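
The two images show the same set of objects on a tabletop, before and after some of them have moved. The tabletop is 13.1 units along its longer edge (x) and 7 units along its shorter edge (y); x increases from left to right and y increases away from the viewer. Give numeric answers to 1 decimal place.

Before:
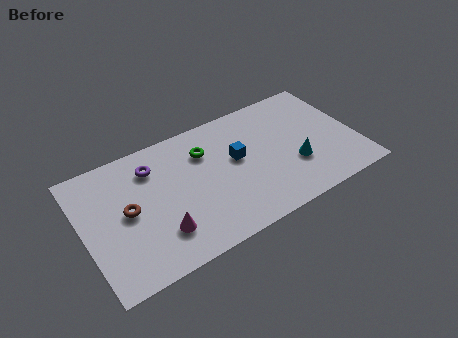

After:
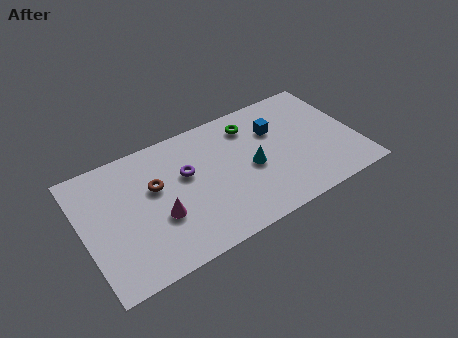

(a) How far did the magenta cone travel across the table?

0.8

From (3.4, 1.8) to (3.5, 2.6), the magenta cone covered √(0.1² + 0.8²) ≈ 0.8 units.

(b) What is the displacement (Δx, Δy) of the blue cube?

(2.0, 0.8)

From the two frames, the blue cube sits at roughly (7.4, 4.0) before and (9.4, 4.8) after.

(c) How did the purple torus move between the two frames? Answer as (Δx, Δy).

(1.5, -1.1)

The purple torus was at about (3.5, 5.4) and moved to about (5.0, 4.3).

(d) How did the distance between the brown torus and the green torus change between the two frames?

+0.8

The distance was about 4.2 in the first image and 5.0 in the second, so they moved 0.8 units further apart.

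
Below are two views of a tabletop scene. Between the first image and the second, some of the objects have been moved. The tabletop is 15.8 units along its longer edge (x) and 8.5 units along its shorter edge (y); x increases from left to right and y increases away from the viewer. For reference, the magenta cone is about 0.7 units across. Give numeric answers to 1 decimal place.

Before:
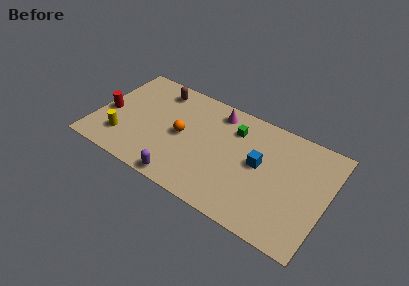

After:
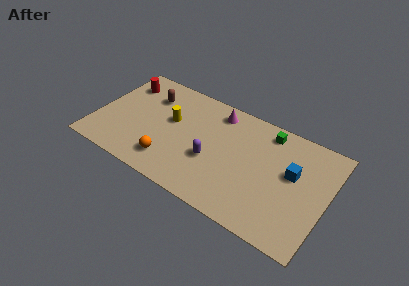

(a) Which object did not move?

the magenta cone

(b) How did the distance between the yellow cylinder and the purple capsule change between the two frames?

-1.1

They were about 4.6 units apart before and 3.5 after — 1.1 units closer together.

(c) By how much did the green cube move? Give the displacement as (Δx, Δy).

(2.2, 0.9)

The green cube was at about (9.2, 6.4) and moved to about (11.4, 7.3).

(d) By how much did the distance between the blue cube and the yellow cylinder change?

-1.0

They were about 9.4 units apart before and 8.4 after — 1.0 units closer together.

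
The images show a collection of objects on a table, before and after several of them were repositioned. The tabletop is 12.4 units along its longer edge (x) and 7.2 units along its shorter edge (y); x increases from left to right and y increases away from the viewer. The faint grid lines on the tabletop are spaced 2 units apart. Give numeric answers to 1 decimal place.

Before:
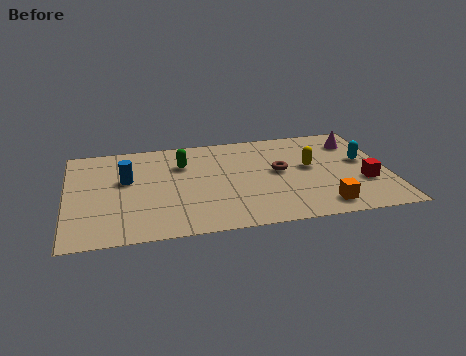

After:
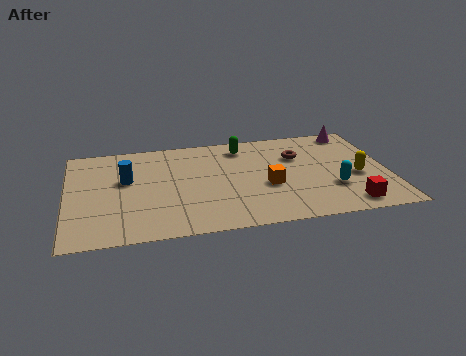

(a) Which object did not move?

the blue cylinder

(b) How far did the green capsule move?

2.6

The green capsule was near (4.5, 5.1) before and (6.9, 6.0) after, so it travelled √(2.4² + 0.9²) ≈ 2.6 units.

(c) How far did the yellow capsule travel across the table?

2.1

From (9.4, 4.0) to (11.2, 3.0), the yellow capsule covered √(1.8² + 1.0²) ≈ 2.1 units.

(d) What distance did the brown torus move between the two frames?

1.3

The brown torus was near (8.2, 3.9) before and (9.0, 4.9) after, so it travelled √(0.8² + 1.0²) ≈ 1.3 units.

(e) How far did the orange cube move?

2.7

The orange cube moved from about (9.7, 1.1) to (7.7, 2.9), a distance of √(2.0² + 1.8²) ≈ 2.7.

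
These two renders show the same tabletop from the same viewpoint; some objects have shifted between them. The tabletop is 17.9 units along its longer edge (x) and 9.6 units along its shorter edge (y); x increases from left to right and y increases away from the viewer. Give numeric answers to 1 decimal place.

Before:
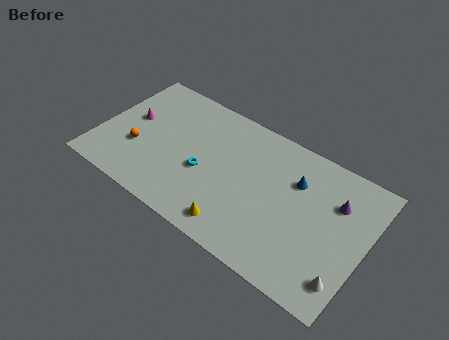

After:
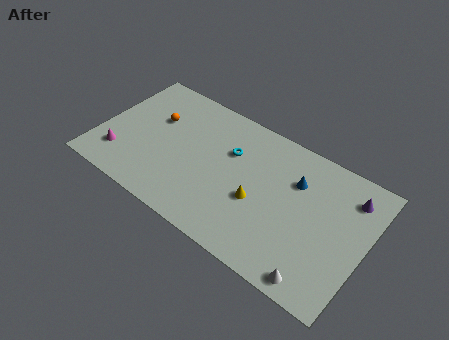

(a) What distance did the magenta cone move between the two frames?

3.1

From (1.9, 5.4) to (1.7, 2.3), the magenta cone covered √(0.2² + 3.1²) ≈ 3.1 units.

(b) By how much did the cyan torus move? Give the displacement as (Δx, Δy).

(1.4, 2.4)

The cyan torus was at about (7.2, 4.0) and moved to about (8.6, 6.4).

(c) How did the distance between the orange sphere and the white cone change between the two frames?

-1.3

They were about 14.4 units apart before and 13.1 after — 1.3 units closer together.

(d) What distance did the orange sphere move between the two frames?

2.9

The orange sphere moved from about (2.7, 3.4) to (3.4, 6.2), a distance of √(0.7² + 2.8²) ≈ 2.9.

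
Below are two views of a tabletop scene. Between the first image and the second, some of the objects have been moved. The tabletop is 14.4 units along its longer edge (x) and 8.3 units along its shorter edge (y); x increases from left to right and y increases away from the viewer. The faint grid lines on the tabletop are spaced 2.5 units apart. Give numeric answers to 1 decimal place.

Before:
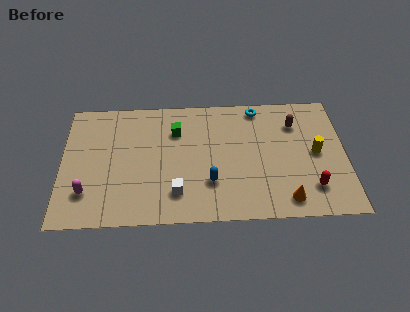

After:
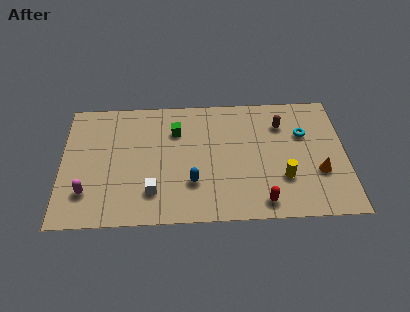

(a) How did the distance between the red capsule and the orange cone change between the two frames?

+1.9

The distance was about 1.5 in the first image and 3.4 in the second, so they moved 1.9 units further apart.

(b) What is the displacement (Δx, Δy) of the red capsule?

(-2.5, -0.8)

From the two frames, the red capsule sits at roughly (12.6, 1.9) before and (10.1, 1.1) after.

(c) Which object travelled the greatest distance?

the cyan torus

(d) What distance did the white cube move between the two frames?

1.2

From (5.8, 1.9) to (4.6, 2.0), the white cube covered √(1.2² + 0.1²) ≈ 1.2 units.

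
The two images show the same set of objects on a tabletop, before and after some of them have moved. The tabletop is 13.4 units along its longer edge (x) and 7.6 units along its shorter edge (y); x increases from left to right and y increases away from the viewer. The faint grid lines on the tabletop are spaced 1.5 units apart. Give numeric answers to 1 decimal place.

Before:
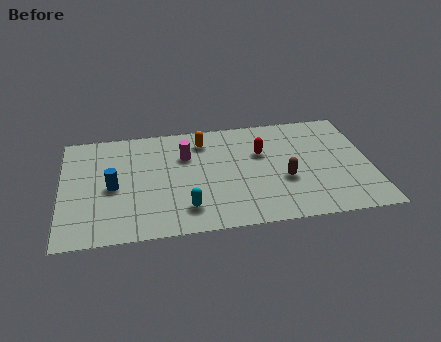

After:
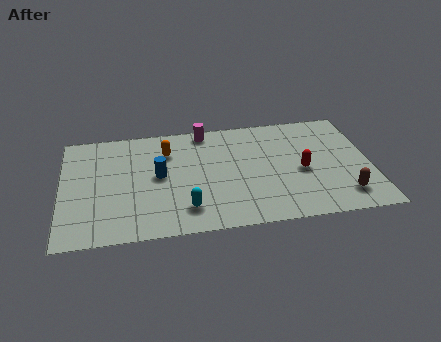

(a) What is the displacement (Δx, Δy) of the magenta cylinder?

(0.9, 1.6)

From the two frames, the magenta cylinder sits at roughly (5.4, 5.2) before and (6.3, 6.8) after.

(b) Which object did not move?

the cyan capsule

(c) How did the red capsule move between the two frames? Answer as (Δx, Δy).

(1.7, -1.5)

The red capsule was at about (8.7, 4.9) and moved to about (10.4, 3.4).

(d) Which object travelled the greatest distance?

the brown capsule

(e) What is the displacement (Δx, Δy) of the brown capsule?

(2.5, -1.4)

The brown capsule was at about (9.6, 2.9) and moved to about (12.1, 1.5).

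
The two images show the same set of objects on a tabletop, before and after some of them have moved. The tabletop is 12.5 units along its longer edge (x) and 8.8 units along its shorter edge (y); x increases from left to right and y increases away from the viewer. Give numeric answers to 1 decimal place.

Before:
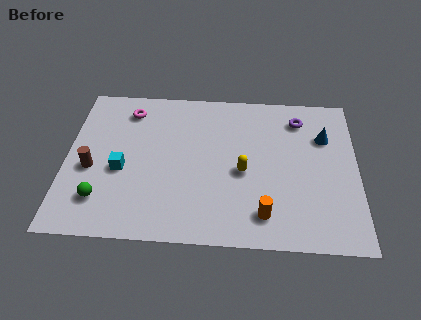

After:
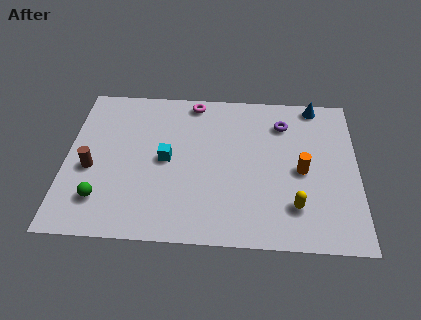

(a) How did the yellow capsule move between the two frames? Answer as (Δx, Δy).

(2.2, -1.8)

The yellow capsule started near (7.6, 3.9) and ended near (9.8, 2.1).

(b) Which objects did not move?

the brown cylinder and the green sphere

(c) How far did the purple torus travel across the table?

0.8

The purple torus moved from about (10.0, 7.1) to (9.3, 6.8), a distance of √(0.7² + 0.3²) ≈ 0.8.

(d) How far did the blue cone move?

1.9

The blue cone was near (11.1, 6.1) before and (10.7, 8.0) after, so it travelled √(0.4² + 1.9²) ≈ 1.9 units.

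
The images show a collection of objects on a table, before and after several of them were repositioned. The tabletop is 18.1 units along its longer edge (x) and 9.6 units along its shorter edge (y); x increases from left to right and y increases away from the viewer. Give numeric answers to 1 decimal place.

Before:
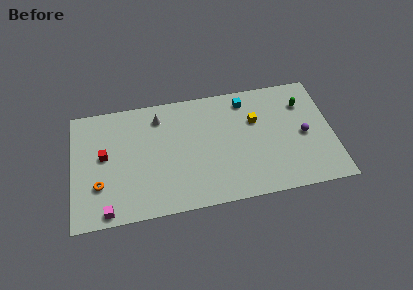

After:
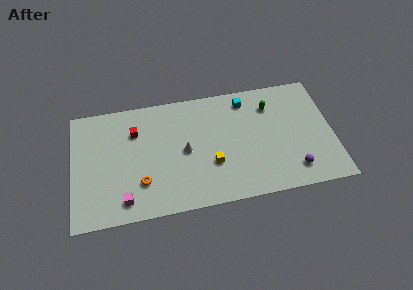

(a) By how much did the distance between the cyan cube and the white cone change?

-0.5

They were about 6.1 units apart before and 5.6 after — 0.5 units closer together.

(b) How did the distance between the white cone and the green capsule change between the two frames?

-3.5

Before: roughly 10.1 units apart; after: 6.6. That's 3.5 units closer together.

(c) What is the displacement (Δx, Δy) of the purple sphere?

(-0.9, -2.7)

From the two frames, the purple sphere sits at roughly (16.1, 4.5) before and (15.2, 1.8) after.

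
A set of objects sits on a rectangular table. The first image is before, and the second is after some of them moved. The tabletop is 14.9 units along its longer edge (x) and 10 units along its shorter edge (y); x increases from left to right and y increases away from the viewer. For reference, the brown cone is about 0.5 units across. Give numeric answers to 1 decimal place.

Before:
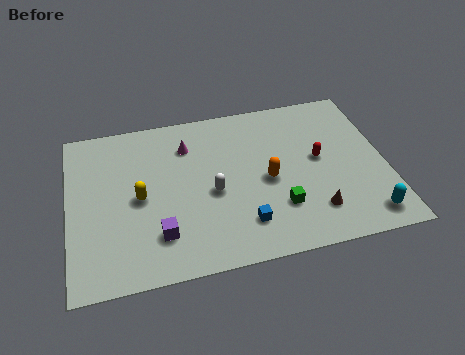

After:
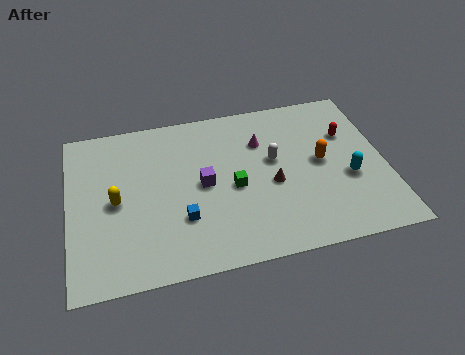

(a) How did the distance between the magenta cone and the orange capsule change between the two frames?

-1.4

They were about 4.7 units apart before and 3.3 after — 1.4 units closer together.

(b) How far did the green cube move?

2.6

The green cube moved from about (9.7, 2.8) to (7.7, 4.5), a distance of √(2.0² + 1.7²) ≈ 2.6.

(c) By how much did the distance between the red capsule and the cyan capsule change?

-1.6

Before: roughly 4.4 units apart; after: 2.8. That's 1.6 units closer together.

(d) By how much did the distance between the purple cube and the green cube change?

-4.1

Before: roughly 5.6 units apart; after: 1.5. That's 4.1 units closer together.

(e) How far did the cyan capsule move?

2.6

From (13.7, 1.4) to (13.1, 3.9), the cyan capsule covered √(0.6² + 2.5²) ≈ 2.6 units.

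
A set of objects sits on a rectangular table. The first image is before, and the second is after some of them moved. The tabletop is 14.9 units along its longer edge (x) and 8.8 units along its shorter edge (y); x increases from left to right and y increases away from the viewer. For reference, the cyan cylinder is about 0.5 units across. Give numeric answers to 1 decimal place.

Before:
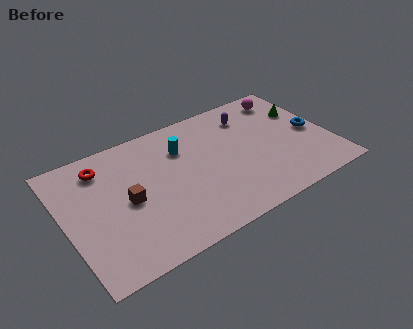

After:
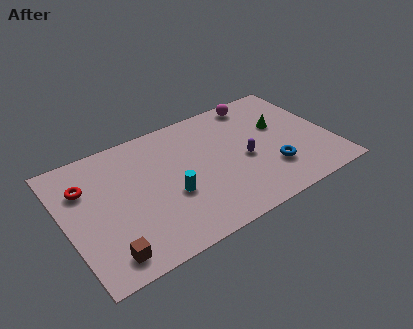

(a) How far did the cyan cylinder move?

3.1

From (6.8, 6.3) to (5.7, 3.4), the cyan cylinder covered √(1.1² + 2.9²) ≈ 3.1 units.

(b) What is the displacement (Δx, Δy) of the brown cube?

(-1.6, -2.9)

From the two frames, the brown cube sits at roughly (3.4, 4.2) before and (1.8, 1.3) after.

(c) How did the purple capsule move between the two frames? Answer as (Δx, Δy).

(-0.8, -3.0)

The purple capsule was at about (10.8, 6.9) and moved to about (10.0, 3.9).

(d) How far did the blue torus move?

3.2

From (14.0, 4.2) to (11.3, 2.5), the blue torus covered √(2.7² + 1.7²) ≈ 3.2 units.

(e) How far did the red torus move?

1.4

The red torus moved from about (2.4, 7.1) to (1.3, 6.2), a distance of √(1.1² + 0.9²) ≈ 1.4.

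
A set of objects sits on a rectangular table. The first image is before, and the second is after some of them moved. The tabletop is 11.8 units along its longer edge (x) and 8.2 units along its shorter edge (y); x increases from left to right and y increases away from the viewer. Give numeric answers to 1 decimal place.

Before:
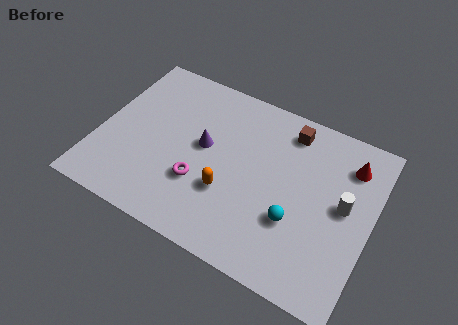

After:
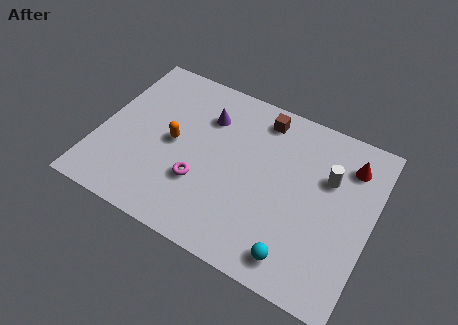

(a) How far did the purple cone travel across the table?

1.5

The purple cone was near (4.5, 4.5) before and (4.4, 6.0) after, so it travelled √(0.1² + 1.5²) ≈ 1.5 units.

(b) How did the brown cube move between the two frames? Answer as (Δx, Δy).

(-1.2, 0.1)

From the two frames, the brown cube sits at roughly (7.9, 6.9) before and (6.7, 7.0) after.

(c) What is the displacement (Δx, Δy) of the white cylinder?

(-0.8, 1.0)

From the two frames, the white cylinder sits at roughly (10.6, 4.4) before and (9.8, 5.4) after.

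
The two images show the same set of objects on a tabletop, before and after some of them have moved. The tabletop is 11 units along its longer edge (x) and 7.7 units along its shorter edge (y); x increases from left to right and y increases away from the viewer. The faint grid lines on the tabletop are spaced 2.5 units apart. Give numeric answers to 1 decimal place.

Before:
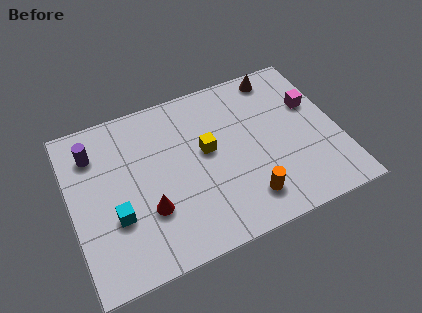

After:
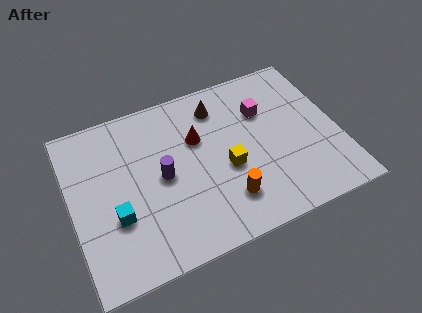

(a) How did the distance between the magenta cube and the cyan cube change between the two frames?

-1.8

The distance was about 8.7 in the first image and 6.9 in the second, so they moved 1.8 units closer together.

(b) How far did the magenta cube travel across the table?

2.0

From (10.1, 4.9) to (8.1, 5.3), the magenta cube covered √(2.0² + 0.4²) ≈ 2.0 units.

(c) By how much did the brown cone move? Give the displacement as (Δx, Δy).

(-2.6, -0.6)

The brown cone started near (8.9, 6.8) and ended near (6.3, 6.2).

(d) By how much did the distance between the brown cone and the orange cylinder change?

-1.3

Before: roughly 5.7 units apart; after: 4.4. That's 1.3 units closer together.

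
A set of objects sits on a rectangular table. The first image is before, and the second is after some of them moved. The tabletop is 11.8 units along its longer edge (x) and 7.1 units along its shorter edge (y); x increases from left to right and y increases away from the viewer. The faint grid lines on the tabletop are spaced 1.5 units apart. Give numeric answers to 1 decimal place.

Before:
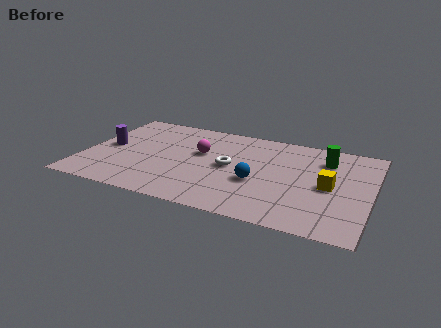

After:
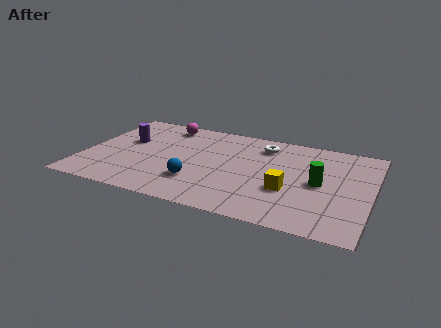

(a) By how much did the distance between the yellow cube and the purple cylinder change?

-2.1

Before: roughly 9.2 units apart; after: 7.1. That's 2.1 units closer together.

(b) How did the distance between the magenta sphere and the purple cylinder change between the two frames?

-1.6

The distance was about 3.9 in the first image and 2.3 in the second, so they moved 1.6 units closer together.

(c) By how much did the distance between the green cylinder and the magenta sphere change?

+2.0

The distance was about 5.2 in the first image and 7.2 in the second, so they moved 2.0 units further apart.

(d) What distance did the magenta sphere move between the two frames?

2.5

The magenta sphere moved from about (4.7, 4.3) to (3.0, 6.1), a distance of √(1.7² + 1.8²) ≈ 2.5.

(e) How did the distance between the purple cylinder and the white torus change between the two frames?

+0.7

Before: roughly 5.1 units apart; after: 5.8. That's 0.7 units further apart.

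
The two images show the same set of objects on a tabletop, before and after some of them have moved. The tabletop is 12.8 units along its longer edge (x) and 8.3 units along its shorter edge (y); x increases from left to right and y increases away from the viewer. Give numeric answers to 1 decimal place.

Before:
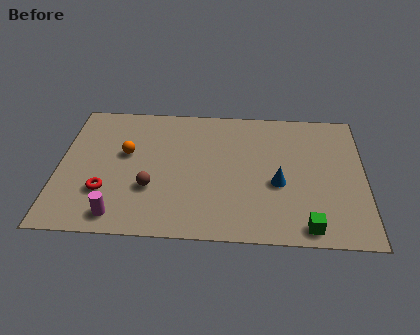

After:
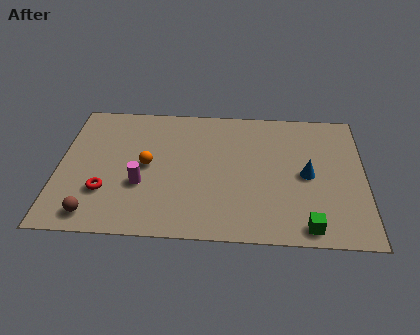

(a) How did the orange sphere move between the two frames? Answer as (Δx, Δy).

(0.9, -0.7)

The orange sphere started near (2.8, 4.9) and ended near (3.7, 4.2).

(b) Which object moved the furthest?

the brown sphere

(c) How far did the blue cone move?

1.3

The blue cone was near (9.2, 3.4) before and (10.4, 4.0) after, so it travelled √(1.2² + 0.6²) ≈ 1.3 units.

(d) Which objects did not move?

the red torus and the green cube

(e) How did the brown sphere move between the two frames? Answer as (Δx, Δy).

(-2.3, -1.7)

The brown sphere started near (3.9, 2.8) and ended near (1.6, 1.1).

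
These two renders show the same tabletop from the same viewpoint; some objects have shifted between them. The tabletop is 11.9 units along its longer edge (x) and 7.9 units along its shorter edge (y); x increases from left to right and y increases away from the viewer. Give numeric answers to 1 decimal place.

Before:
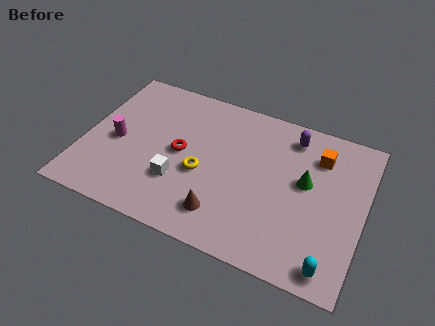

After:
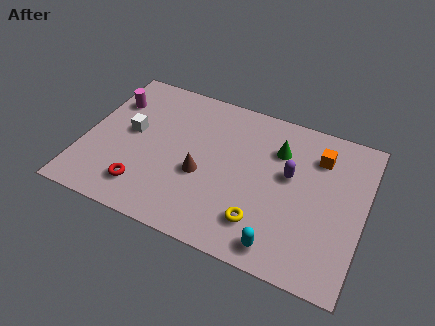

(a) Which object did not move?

the orange cube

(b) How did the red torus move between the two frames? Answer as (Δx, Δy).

(-1.3, -2.4)

The red torus was at about (4.1, 4.0) and moved to about (2.8, 1.6).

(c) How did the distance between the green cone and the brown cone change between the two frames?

-0.4

They were about 4.3 units apart before and 3.9 after — 0.4 units closer together.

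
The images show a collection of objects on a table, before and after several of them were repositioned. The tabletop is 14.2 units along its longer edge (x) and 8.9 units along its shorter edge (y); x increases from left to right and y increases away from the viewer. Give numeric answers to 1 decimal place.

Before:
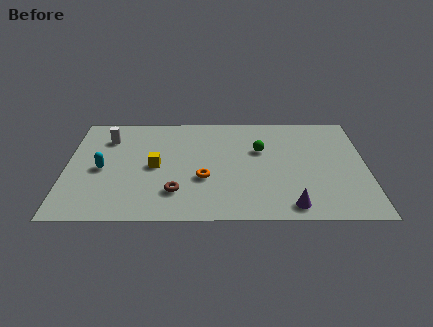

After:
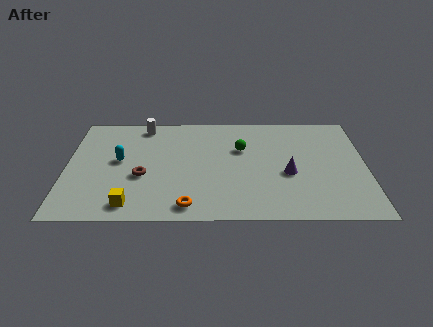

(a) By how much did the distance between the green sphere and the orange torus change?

+1.7

Before: roughly 3.6 units apart; after: 5.3. That's 1.7 units further apart.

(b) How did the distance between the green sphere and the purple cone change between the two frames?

-1.8

Before: roughly 4.8 units apart; after: 3.0. That's 1.8 units closer together.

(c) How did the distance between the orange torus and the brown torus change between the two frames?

+1.6

The distance was about 1.7 in the first image and 3.3 in the second, so they moved 1.6 units further apart.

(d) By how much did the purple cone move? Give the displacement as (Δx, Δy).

(-0.1, 2.6)

From the two frames, the purple cone sits at roughly (10.6, 1.1) before and (10.5, 3.7) after.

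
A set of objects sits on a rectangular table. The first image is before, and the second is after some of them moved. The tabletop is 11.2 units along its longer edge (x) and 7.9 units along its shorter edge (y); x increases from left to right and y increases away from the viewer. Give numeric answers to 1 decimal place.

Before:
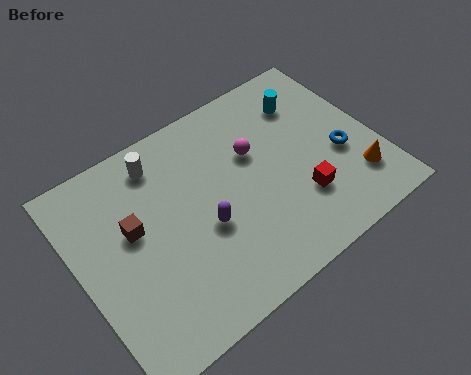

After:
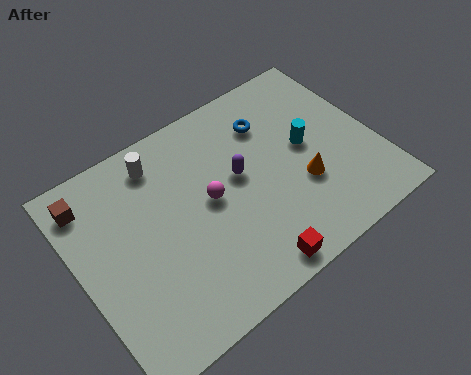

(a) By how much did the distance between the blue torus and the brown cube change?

-1.0

Before: roughly 7.8 units apart; after: 6.8. That's 1.0 units closer together.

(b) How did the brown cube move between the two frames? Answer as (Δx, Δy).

(-1.3, 1.9)

From the two frames, the brown cube sits at roughly (2.1, 4.6) before and (0.8, 6.5) after.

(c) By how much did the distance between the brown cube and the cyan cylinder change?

+1.1

Before: roughly 7.1 units apart; after: 8.2. That's 1.1 units further apart.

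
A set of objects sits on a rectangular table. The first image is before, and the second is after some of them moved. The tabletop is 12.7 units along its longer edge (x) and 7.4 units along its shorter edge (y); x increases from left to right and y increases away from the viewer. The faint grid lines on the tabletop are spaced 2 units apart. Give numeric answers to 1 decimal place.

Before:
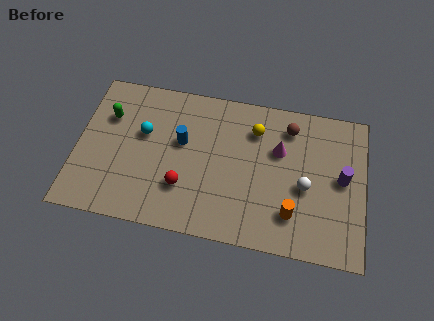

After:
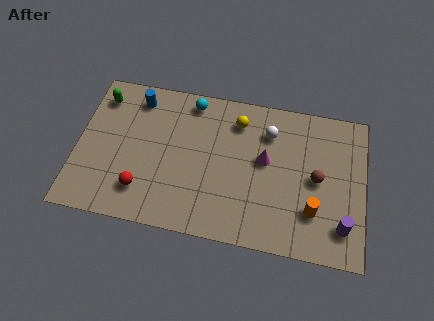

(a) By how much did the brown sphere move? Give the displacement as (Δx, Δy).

(1.3, -2.3)

The brown sphere started near (9.3, 6.0) and ended near (10.6, 3.7).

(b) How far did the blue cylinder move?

2.8

From (4.6, 4.4) to (2.5, 6.2), the blue cylinder covered √(2.1² + 1.8²) ≈ 2.8 units.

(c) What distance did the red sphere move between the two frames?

1.9

The red sphere was near (4.8, 2.2) before and (3.0, 1.7) after, so it travelled √(1.8² + 0.5²) ≈ 1.9 units.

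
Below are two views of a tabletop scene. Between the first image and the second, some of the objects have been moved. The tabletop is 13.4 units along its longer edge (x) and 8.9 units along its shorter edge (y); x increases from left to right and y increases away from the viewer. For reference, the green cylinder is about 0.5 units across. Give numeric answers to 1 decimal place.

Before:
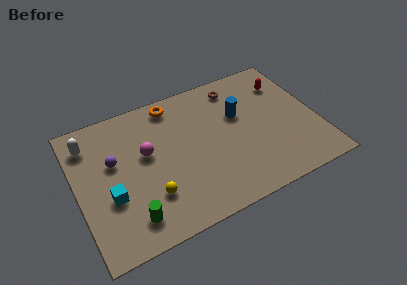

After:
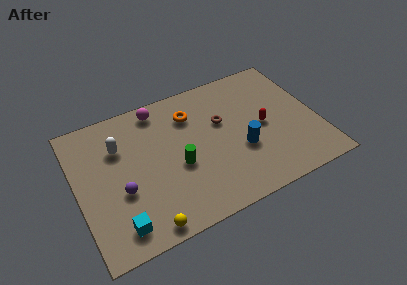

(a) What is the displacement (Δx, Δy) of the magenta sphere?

(1.0, 2.6)

The magenta sphere was at about (3.9, 5.2) and moved to about (4.9, 7.8).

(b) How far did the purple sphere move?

2.0

The purple sphere moved from about (2.1, 5.4) to (2.3, 3.4), a distance of √(0.2² + 2.0²) ≈ 2.0.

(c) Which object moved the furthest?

the green cylinder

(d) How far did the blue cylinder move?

2.3

From (9.2, 5.6) to (9.0, 3.3), the blue cylinder covered √(0.2² + 2.3²) ≈ 2.3 units.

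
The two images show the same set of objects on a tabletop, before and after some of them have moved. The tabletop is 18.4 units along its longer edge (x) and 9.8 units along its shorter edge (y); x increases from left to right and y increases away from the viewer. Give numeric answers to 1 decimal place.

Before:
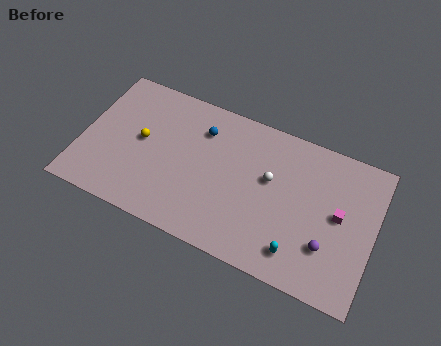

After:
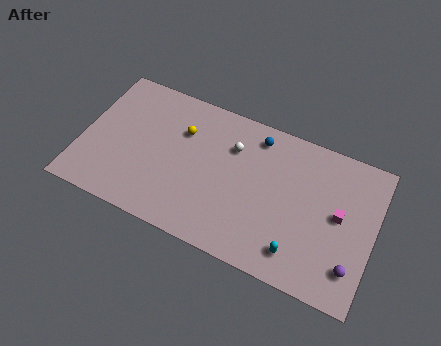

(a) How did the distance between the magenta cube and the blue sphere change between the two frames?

-2.9

They were about 9.2 units apart before and 6.3 after — 2.9 units closer together.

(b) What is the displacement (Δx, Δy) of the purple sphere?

(1.6, -0.7)

The purple sphere started near (15.7, 2.9) and ended near (17.3, 2.2).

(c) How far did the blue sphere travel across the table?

3.5

From (7.3, 7.4) to (10.7, 8.3), the blue sphere covered √(3.4² + 0.9²) ≈ 3.5 units.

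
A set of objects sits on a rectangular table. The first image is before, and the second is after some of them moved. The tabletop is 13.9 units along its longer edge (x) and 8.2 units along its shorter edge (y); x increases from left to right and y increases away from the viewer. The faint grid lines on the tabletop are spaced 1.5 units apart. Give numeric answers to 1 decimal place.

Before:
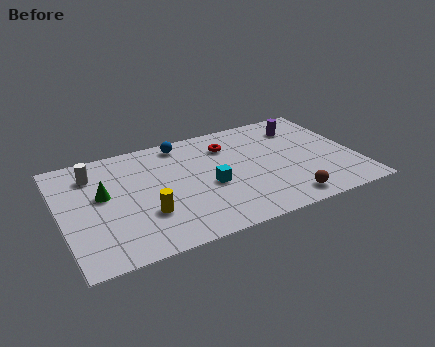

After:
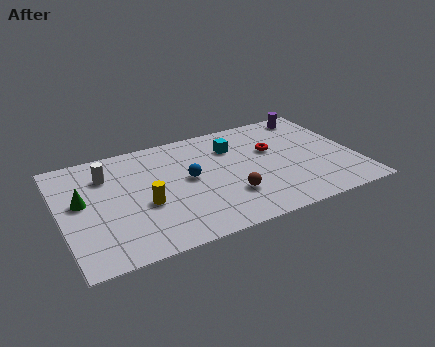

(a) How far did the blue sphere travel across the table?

2.8

The blue sphere moved from about (6.0, 7.2) to (6.0, 4.4), a distance of √(0.0² + 2.8²) ≈ 2.8.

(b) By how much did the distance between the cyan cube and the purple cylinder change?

-1.3

Before: roughly 5.6 units apart; after: 4.3. That's 1.3 units closer together.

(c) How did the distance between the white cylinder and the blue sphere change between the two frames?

-0.3

They were about 4.4 units apart before and 4.1 after — 0.3 units closer together.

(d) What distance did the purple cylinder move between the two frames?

1.1

From (11.7, 6.4) to (12.4, 7.2), the purple cylinder covered √(0.7² + 0.8²) ≈ 1.1 units.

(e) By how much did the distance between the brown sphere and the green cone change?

-1.9

The distance was about 9.0 in the first image and 7.1 in the second, so they moved 1.9 units closer together.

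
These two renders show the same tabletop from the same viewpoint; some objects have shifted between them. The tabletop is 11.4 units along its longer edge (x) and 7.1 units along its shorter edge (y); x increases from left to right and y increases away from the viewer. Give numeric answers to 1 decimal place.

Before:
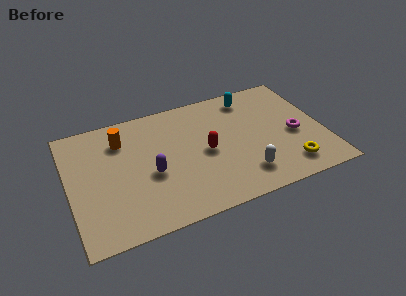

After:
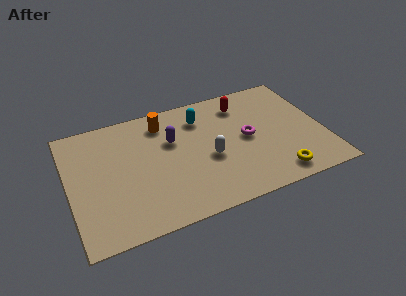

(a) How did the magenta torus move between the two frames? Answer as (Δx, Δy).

(-2.1, 0.5)

From the two frames, the magenta torus sits at roughly (10.1, 3.1) before and (8.0, 3.6) after.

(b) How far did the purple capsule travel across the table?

1.9

The purple capsule was near (3.6, 3.0) before and (4.7, 4.6) after, so it travelled √(1.1² + 1.6²) ≈ 1.9 units.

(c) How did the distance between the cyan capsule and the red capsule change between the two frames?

-1.6

The distance was about 3.5 in the first image and 1.9 in the second, so they moved 1.6 units closer together.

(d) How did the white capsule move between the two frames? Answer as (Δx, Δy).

(-1.4, 1.5)

The white capsule was at about (7.6, 1.5) and moved to about (6.2, 3.0).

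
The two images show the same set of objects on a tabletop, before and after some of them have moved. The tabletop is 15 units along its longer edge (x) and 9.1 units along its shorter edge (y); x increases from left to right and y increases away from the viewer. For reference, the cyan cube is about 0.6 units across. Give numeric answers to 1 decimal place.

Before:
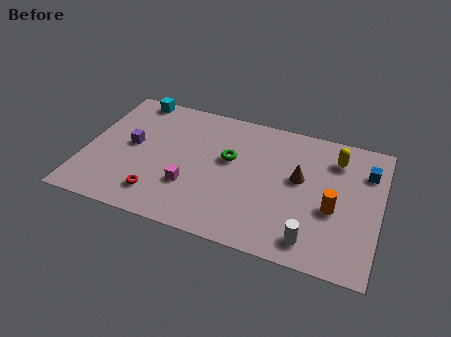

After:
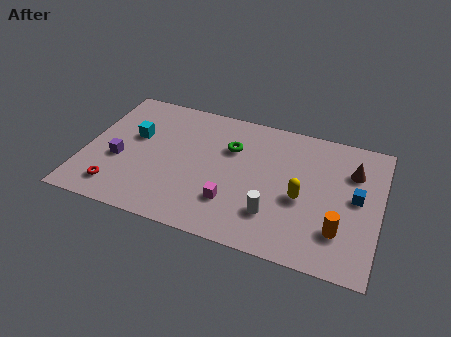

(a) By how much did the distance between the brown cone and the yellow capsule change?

+1.0

They were about 2.5 units apart before and 3.5 after — 1.0 units further apart.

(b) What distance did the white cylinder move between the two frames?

2.2

From (11.8, 1.4) to (9.8, 2.4), the white cylinder covered √(2.0² + 1.0²) ≈ 2.2 units.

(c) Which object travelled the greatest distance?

the yellow capsule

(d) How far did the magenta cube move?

2.2

The magenta cube moved from about (5.5, 2.9) to (7.7, 2.5), a distance of √(2.2² + 0.4²) ≈ 2.2.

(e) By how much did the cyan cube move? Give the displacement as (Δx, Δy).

(0.4, -2.8)

The cyan cube was at about (2.0, 8.3) and moved to about (2.4, 5.5).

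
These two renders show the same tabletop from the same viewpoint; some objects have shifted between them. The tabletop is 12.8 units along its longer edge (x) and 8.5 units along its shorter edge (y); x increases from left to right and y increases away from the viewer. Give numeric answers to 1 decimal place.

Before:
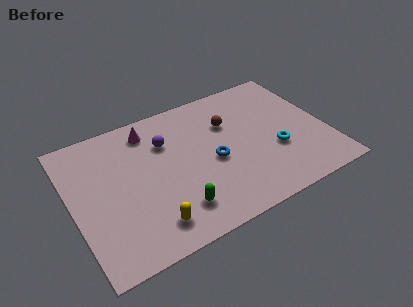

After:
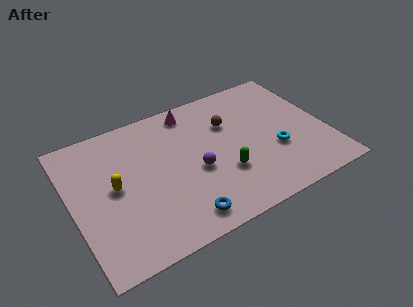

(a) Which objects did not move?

the cyan torus and the brown sphere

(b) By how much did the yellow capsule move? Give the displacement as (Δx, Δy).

(-1.4, 2.9)

The yellow capsule started near (3.5, 1.5) and ended near (2.1, 4.4).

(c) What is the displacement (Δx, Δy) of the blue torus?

(-2.0, -2.6)

From the two frames, the blue torus sits at roughly (7.0, 3.8) before and (5.0, 1.2) after.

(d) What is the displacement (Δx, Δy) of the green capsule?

(2.6, 1.0)

The green capsule was at about (4.8, 1.8) and moved to about (7.4, 2.8).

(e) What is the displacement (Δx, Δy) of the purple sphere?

(1.2, -2.4)

The purple sphere was at about (4.9, 6.0) and moved to about (6.1, 3.6).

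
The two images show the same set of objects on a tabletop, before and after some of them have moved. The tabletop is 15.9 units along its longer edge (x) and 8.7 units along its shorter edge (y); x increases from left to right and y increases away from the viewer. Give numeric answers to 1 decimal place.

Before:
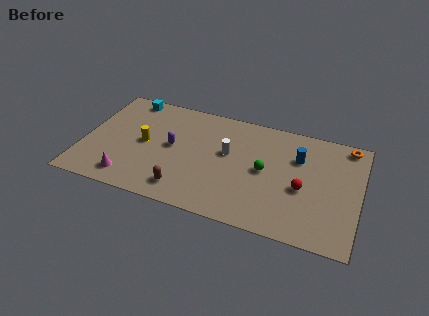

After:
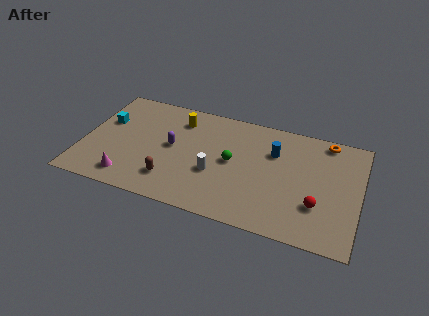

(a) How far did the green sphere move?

1.9

From (10.5, 4.4) to (8.6, 4.5), the green sphere covered √(1.9² + 0.1²) ≈ 1.9 units.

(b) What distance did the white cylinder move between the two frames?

1.9

From (8.3, 5.1) to (7.7, 3.3), the white cylinder covered √(0.6² + 1.8²) ≈ 1.9 units.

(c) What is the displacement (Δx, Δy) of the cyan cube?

(-1.1, -2.3)

From the two frames, the cyan cube sits at roughly (2.2, 7.8) before and (1.1, 5.5) after.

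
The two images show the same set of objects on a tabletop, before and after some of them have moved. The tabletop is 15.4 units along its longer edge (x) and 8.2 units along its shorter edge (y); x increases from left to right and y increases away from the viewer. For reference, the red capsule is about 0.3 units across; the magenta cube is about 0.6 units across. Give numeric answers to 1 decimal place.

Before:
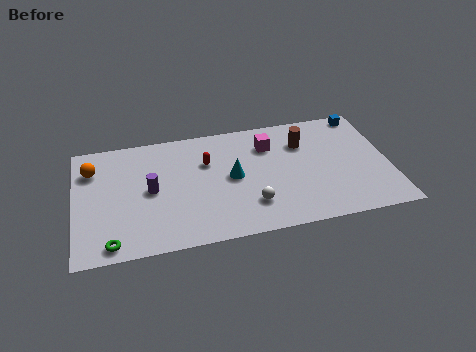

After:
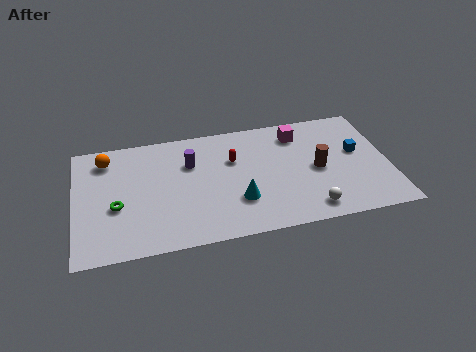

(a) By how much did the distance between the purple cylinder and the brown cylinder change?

-1.4

Before: roughly 7.8 units apart; after: 6.4. That's 1.4 units closer together.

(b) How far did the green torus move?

2.4

From (1.7, 0.9) to (2.0, 3.3), the green torus covered √(0.3² + 2.4²) ≈ 2.4 units.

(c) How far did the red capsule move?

1.3

From (6.5, 5.5) to (7.8, 5.4), the red capsule covered √(1.3² + 0.1²) ≈ 1.3 units.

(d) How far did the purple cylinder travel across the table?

2.5

The purple cylinder was near (3.7, 4.1) before and (5.7, 5.6) after, so it travelled √(2.0² + 1.5²) ≈ 2.5 units.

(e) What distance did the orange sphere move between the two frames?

0.9

The orange sphere moved from about (0.9, 6.1) to (1.6, 6.7), a distance of √(0.7² + 0.6²) ≈ 0.9.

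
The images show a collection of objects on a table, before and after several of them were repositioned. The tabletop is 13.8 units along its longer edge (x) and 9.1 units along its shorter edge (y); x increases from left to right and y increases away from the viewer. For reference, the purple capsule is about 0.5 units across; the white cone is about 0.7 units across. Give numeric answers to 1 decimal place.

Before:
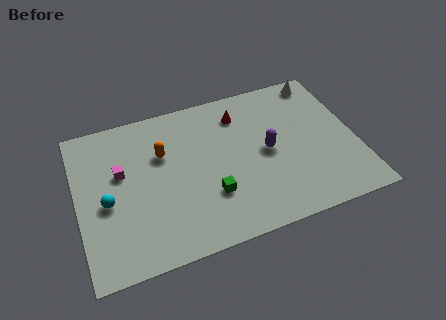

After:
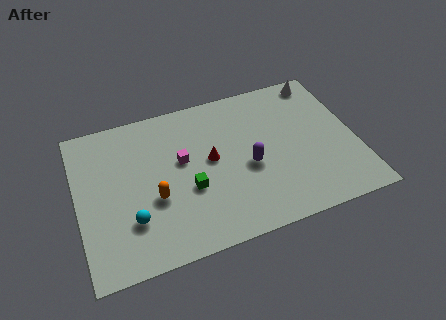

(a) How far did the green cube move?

1.2

The green cube was near (6.4, 2.8) before and (5.4, 3.5) after, so it travelled √(1.0² + 0.7²) ≈ 1.2 units.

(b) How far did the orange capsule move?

2.6

The orange capsule was near (4.3, 6.0) before and (3.7, 3.5) after, so it travelled √(0.6² + 2.5²) ≈ 2.6 units.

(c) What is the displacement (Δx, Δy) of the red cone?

(-1.7, -2.3)

From the two frames, the red cone sits at roughly (8.3, 7.2) before and (6.6, 4.9) after.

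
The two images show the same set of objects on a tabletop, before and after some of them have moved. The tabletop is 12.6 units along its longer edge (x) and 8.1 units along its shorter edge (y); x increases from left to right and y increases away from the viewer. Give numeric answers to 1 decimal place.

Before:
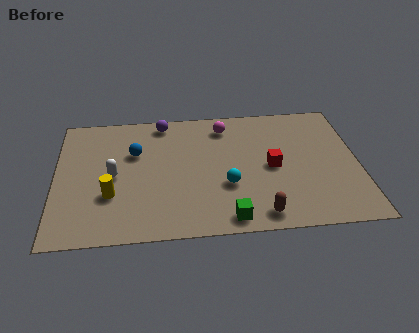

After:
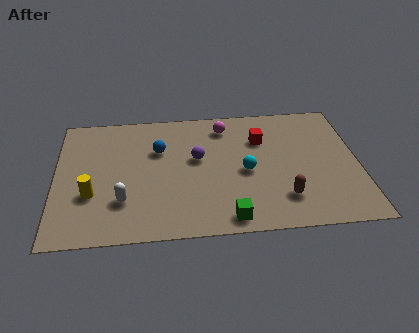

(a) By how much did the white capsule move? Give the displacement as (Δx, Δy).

(0.4, -1.6)

The white capsule was at about (2.4, 3.9) and moved to about (2.8, 2.3).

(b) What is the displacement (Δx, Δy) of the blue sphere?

(1.0, 0.1)

From the two frames, the blue sphere sits at roughly (3.3, 5.3) before and (4.3, 5.4) after.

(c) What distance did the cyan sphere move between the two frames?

1.1

The cyan sphere was near (7.1, 2.9) before and (7.9, 3.7) after, so it travelled √(0.8² + 0.8²) ≈ 1.1 units.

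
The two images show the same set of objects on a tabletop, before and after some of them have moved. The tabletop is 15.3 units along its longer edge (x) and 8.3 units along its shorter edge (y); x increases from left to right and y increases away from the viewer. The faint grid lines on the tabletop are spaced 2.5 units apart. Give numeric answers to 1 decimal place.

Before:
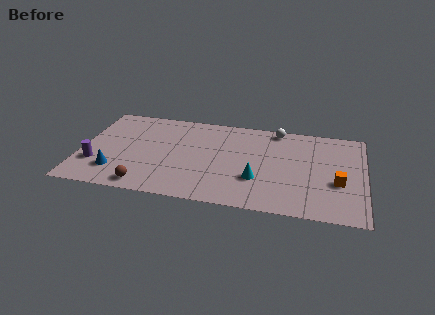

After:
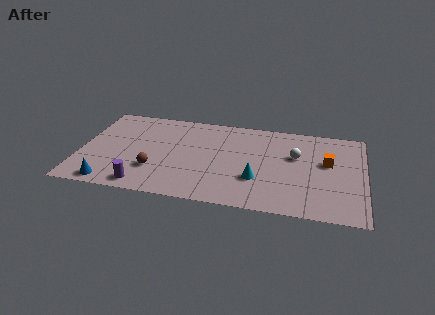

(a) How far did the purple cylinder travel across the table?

3.1

The purple cylinder was near (0.9, 2.5) before and (3.6, 1.0) after, so it travelled √(2.7² + 1.5²) ≈ 3.1 units.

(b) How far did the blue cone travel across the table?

1.1

The blue cone was near (2.0, 2.0) before and (1.8, 0.9) after, so it travelled √(0.2² + 1.1²) ≈ 1.1 units.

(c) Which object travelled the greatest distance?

the purple cylinder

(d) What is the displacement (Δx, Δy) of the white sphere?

(1.1, -2.3)

From the two frames, the white sphere sits at roughly (10.5, 7.5) before and (11.6, 5.2) after.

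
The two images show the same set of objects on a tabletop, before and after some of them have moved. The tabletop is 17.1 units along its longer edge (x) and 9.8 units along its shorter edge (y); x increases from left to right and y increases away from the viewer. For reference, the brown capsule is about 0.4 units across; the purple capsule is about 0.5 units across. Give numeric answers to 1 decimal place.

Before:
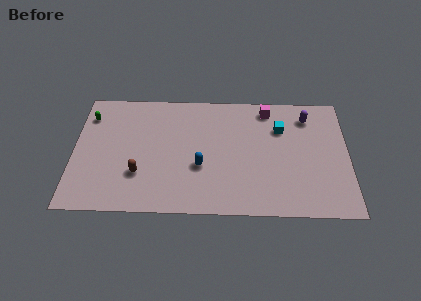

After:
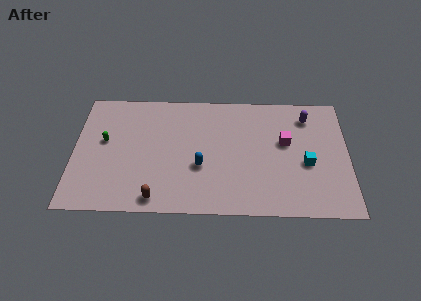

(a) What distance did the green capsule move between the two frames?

2.2

The green capsule moved from about (0.9, 7.6) to (1.9, 5.6), a distance of √(1.0² + 2.0²) ≈ 2.2.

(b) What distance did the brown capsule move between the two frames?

2.2

The brown capsule was near (4.1, 3.0) before and (5.2, 1.1) after, so it travelled √(1.1² + 1.9²) ≈ 2.2 units.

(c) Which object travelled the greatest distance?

the cyan cube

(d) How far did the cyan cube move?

3.2

From (12.9, 6.9) to (14.5, 4.1), the cyan cube covered √(1.6² + 2.8²) ≈ 3.2 units.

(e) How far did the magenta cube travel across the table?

2.9

The magenta cube was near (12.1, 8.5) before and (13.2, 5.8) after, so it travelled √(1.1² + 2.7²) ≈ 2.9 units.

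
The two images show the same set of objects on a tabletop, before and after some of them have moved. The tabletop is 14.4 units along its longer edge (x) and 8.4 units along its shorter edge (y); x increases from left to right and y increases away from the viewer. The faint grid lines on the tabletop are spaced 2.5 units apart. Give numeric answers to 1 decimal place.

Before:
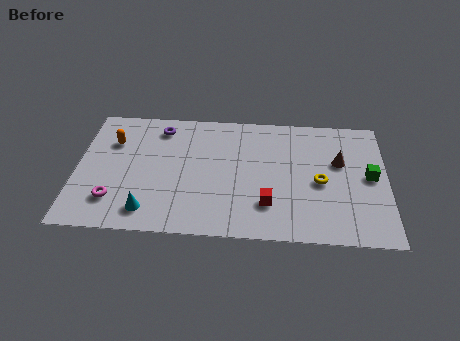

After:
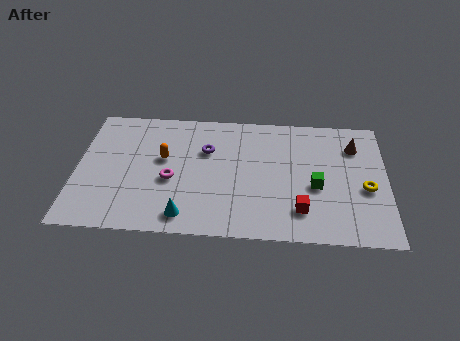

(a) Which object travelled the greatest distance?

the magenta torus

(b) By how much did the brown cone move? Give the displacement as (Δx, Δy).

(0.7, 1.1)

From the two frames, the brown cone sits at roughly (12.2, 5.2) before and (12.9, 6.3) after.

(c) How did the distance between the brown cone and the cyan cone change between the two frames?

-0.3

The distance was about 9.6 in the first image and 9.3 in the second, so they moved 0.3 units closer together.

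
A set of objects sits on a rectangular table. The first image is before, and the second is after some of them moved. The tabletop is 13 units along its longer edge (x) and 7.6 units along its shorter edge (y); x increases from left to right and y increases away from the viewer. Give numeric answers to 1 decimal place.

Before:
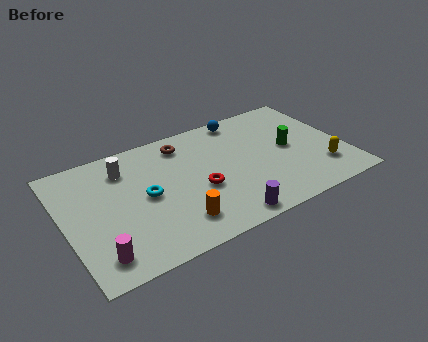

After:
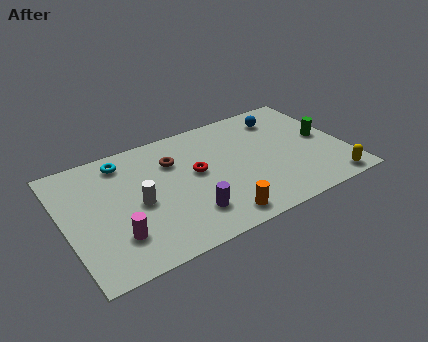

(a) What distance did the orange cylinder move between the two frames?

1.9

The orange cylinder was near (4.8, 1.6) before and (6.6, 1.0) after, so it travelled √(1.8² + 0.6²) ≈ 1.9 units.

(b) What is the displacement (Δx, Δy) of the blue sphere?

(1.8, -0.7)

From the two frames, the blue sphere sits at roughly (8.7, 6.8) before and (10.5, 6.1) after.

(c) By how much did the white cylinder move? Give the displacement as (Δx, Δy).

(0.3, -2.4)

The white cylinder was at about (3.0, 5.9) and moved to about (3.3, 3.5).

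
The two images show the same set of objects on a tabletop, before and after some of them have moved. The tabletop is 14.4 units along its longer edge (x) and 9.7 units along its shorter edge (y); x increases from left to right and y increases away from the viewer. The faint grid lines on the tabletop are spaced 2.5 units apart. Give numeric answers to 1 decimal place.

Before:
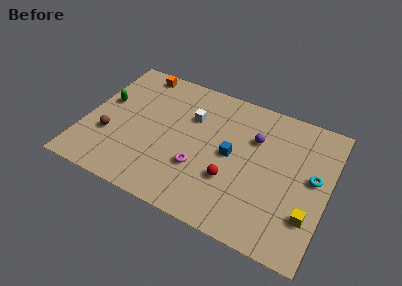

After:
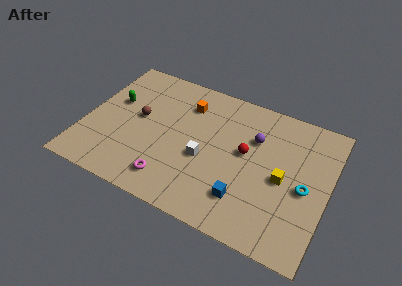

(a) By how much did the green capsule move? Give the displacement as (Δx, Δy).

(0.5, 0.2)

The green capsule was at about (1.0, 5.7) and moved to about (1.5, 5.9).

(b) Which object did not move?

the purple sphere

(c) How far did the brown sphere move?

2.5

From (1.6, 3.3) to (3.1, 5.3), the brown sphere covered √(1.5² + 2.0²) ≈ 2.5 units.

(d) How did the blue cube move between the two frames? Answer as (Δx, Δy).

(1.1, -2.6)

The blue cube was at about (8.7, 4.9) and moved to about (9.8, 2.3).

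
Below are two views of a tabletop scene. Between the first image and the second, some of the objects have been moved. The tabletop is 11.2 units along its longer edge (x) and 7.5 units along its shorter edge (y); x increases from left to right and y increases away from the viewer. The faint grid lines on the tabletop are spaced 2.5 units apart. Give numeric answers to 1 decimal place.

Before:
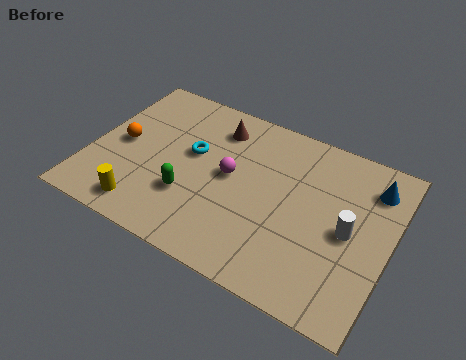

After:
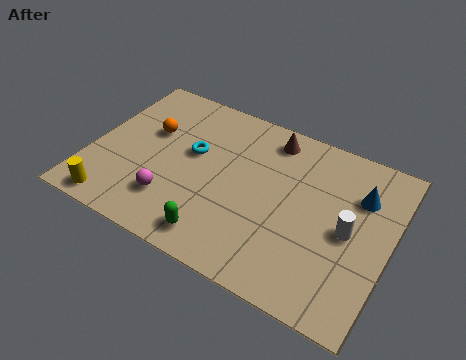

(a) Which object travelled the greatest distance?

the magenta sphere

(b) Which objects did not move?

the cyan torus and the white cylinder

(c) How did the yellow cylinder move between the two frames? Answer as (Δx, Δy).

(-1.1, -0.3)

From the two frames, the yellow cylinder sits at roughly (2.4, 1.1) before and (1.3, 0.8) after.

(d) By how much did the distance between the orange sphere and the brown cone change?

+0.7

Before: roughly 4.0 units apart; after: 4.7. That's 0.7 units further apart.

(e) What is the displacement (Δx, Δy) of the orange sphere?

(0.9, 1.0)

The orange sphere started near (1.1, 3.7) and ended near (2.0, 4.7).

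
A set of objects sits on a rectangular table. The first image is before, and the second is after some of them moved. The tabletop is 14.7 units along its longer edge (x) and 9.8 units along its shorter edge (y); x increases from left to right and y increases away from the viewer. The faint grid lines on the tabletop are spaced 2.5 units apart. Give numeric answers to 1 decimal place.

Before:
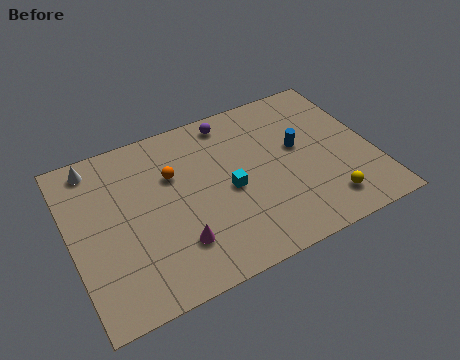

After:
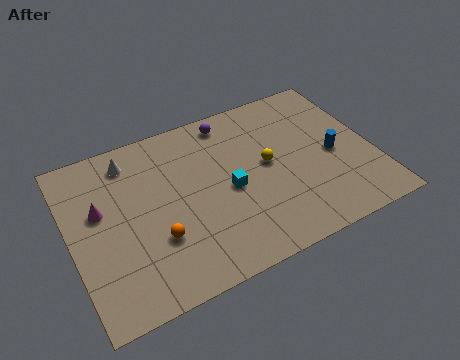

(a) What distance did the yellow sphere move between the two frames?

4.2

The yellow sphere moved from about (12.0, 1.8) to (9.6, 5.2), a distance of √(2.4² + 3.4²) ≈ 4.2.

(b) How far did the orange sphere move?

3.5

The orange sphere was near (5.1, 6.5) before and (3.9, 3.2) after, so it travelled √(1.2² + 3.3²) ≈ 3.5 units.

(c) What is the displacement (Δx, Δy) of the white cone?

(1.7, -0.4)

The white cone started near (1.5, 8.6) and ended near (3.2, 8.2).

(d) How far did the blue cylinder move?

1.9

The blue cylinder was near (11.2, 5.6) before and (12.8, 4.5) after, so it travelled √(1.6² + 1.1²) ≈ 1.9 units.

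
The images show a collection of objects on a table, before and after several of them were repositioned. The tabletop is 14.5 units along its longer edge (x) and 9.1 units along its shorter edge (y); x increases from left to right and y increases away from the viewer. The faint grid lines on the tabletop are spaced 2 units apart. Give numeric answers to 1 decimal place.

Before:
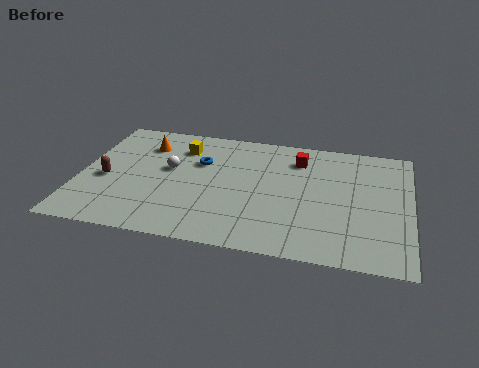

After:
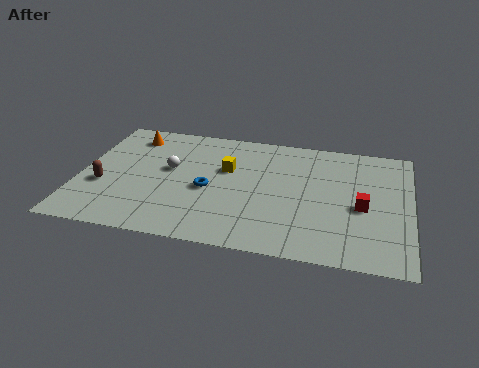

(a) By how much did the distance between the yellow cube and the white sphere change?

+0.7

The distance was about 1.8 in the first image and 2.5 in the second, so they moved 0.7 units further apart.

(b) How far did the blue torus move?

2.1

From (5.2, 6.0) to (5.7, 4.0), the blue torus covered √(0.5² + 2.0²) ≈ 2.1 units.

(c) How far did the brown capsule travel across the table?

0.5

The brown capsule moved from about (1.2, 3.9) to (1.1, 3.4), a distance of √(0.1² + 0.5²) ≈ 0.5.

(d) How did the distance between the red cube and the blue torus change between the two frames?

+2.3

The distance was about 4.4 in the first image and 6.7 in the second, so they moved 2.3 units further apart.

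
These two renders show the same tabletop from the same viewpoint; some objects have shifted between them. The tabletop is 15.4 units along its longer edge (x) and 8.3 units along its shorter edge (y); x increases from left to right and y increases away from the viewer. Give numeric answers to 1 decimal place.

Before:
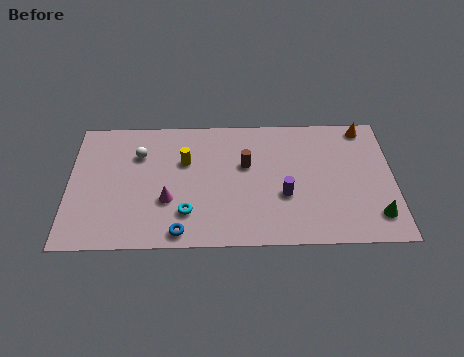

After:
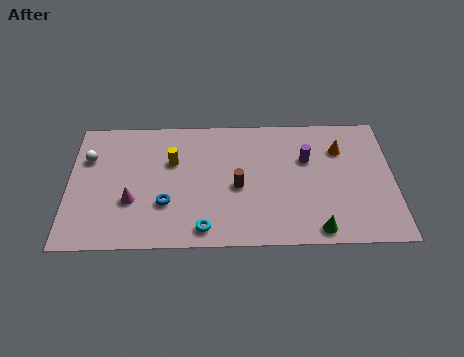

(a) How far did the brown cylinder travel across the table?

1.5

From (8.4, 5.1) to (8.0, 3.7), the brown cylinder covered √(0.4² + 1.4²) ≈ 1.5 units.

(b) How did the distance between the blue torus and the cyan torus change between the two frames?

+1.2

They were about 1.2 units apart before and 2.4 after — 1.2 units further apart.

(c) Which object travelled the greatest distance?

the green cone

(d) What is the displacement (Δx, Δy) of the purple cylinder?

(1.1, 2.3)

The purple cylinder was at about (10.2, 3.1) and moved to about (11.3, 5.4).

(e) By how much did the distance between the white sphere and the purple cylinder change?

+3.0

Before: roughly 7.4 units apart; after: 10.4. That's 3.0 units further apart.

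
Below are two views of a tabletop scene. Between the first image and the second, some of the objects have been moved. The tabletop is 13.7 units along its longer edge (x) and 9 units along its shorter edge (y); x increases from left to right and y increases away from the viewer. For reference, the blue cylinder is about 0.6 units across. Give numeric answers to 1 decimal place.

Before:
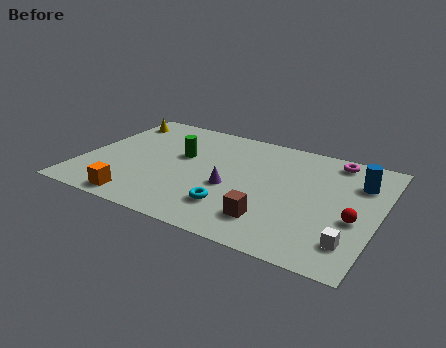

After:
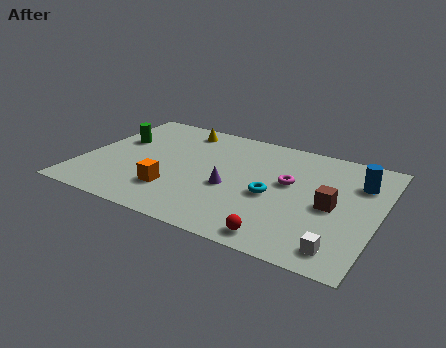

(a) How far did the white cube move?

0.7

From (12.7, 1.9) to (12.3, 1.3), the white cube covered √(0.4² + 0.6²) ≈ 0.7 units.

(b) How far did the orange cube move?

2.0

From (3.1, 1.0) to (4.5, 2.4), the orange cube covered √(1.4² + 1.4²) ≈ 2.0 units.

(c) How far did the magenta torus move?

3.2

From (11.3, 7.9) to (9.5, 5.2), the magenta torus covered √(1.8² + 2.7²) ≈ 3.2 units.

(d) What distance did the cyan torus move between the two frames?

2.3

The cyan torus was near (7.3, 2.2) before and (8.9, 3.9) after, so it travelled √(1.6² + 1.7²) ≈ 2.3 units.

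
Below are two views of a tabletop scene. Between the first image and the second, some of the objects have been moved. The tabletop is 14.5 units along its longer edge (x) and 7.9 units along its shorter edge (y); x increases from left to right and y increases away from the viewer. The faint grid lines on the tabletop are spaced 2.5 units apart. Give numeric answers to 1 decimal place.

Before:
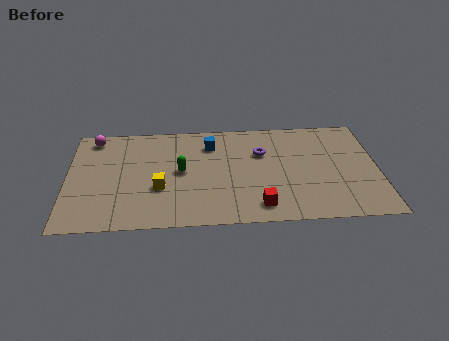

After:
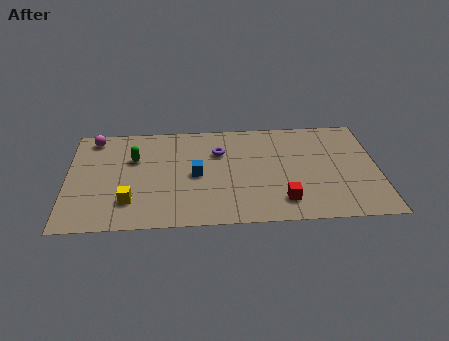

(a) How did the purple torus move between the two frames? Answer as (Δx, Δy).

(-2.0, 0.2)

The purple torus was at about (9.1, 5.3) and moved to about (7.1, 5.5).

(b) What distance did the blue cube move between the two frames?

2.4

The blue cube was near (6.7, 6.1) before and (6.0, 3.8) after, so it travelled √(0.7² + 2.3²) ≈ 2.4 units.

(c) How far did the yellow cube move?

1.7

The yellow cube was near (4.3, 2.9) before and (2.9, 2.0) after, so it travelled √(1.4² + 0.9²) ≈ 1.7 units.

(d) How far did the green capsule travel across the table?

2.5

The green capsule moved from about (5.3, 4.1) to (3.1, 5.2), a distance of √(2.2² + 1.1²) ≈ 2.5.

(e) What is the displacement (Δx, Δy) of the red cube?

(1.1, 0.3)

From the two frames, the red cube sits at roughly (8.9, 1.3) before and (10.0, 1.6) after.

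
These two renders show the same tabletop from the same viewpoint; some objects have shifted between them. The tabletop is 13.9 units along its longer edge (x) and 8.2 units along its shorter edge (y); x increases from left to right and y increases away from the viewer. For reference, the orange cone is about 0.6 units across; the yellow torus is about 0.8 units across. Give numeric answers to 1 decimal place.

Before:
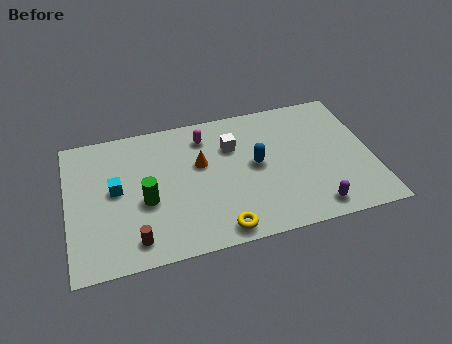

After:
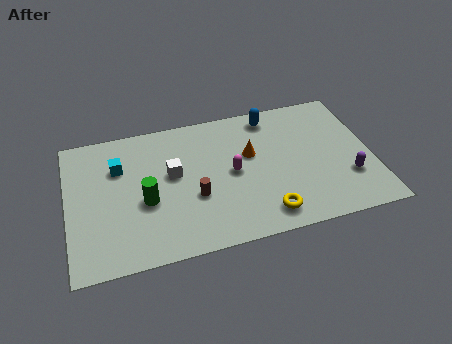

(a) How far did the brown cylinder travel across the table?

3.3

The brown cylinder moved from about (2.9, 1.3) to (5.7, 3.1), a distance of √(2.8² + 1.8²) ≈ 3.3.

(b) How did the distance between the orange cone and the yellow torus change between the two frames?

-0.4

They were about 4.1 units apart before and 3.7 after — 0.4 units closer together.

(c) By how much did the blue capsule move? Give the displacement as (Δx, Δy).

(0.9, 2.8)

The blue capsule started near (8.6, 4.3) and ended near (9.5, 7.1).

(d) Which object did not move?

the green cylinder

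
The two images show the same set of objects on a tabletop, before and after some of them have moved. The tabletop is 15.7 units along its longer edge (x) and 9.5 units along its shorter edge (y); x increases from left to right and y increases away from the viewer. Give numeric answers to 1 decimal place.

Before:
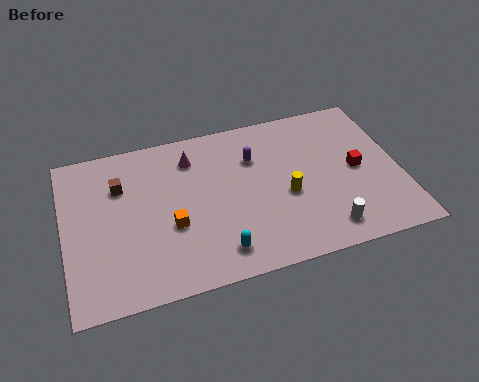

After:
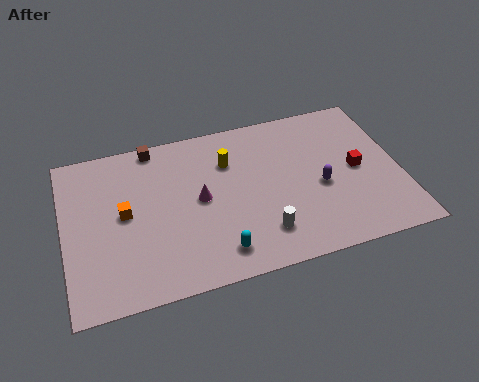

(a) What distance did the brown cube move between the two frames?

2.6

The brown cube was near (2.7, 6.7) before and (4.4, 8.7) after, so it travelled √(1.7² + 2.0²) ≈ 2.6 units.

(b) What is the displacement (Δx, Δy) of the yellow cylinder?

(-2.5, 2.8)

From the two frames, the yellow cylinder sits at roughly (10.3, 4.0) before and (7.8, 6.8) after.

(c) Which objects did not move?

the cyan capsule and the red cube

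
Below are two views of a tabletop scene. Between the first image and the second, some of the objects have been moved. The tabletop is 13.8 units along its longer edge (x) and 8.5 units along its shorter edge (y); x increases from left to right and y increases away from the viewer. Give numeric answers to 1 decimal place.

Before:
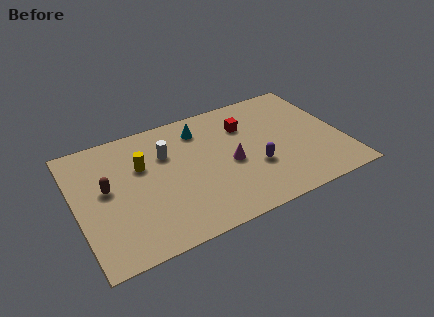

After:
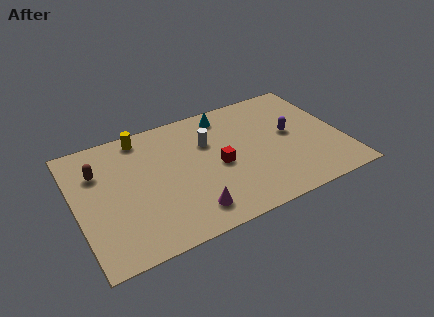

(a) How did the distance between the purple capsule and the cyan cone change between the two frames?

-0.4

They were about 4.5 units apart before and 4.1 after — 0.4 units closer together.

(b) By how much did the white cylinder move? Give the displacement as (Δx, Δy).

(2.2, -0.1)

The white cylinder was at about (4.8, 5.8) and moved to about (7.0, 5.7).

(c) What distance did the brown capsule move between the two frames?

1.3

The brown capsule moved from about (1.6, 4.7) to (1.3, 6.0), a distance of √(0.3² + 1.3²) ≈ 1.3.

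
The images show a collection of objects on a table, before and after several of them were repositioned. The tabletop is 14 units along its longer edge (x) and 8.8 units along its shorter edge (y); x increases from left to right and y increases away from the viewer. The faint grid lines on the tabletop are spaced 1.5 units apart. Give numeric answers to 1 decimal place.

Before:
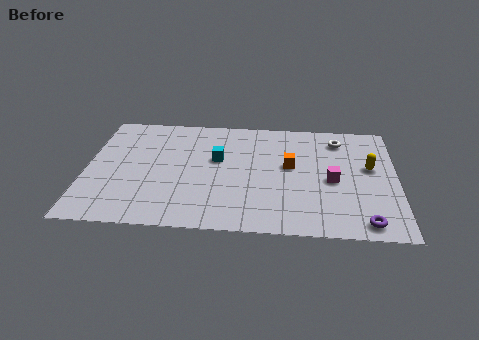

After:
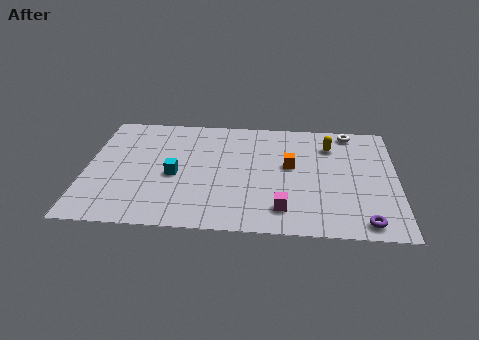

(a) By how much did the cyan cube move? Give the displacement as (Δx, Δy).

(-1.9, -1.4)

The cyan cube started near (5.9, 5.3) and ended near (4.0, 3.9).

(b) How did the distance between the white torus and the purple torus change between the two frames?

+0.6

The distance was about 6.3 in the first image and 6.9 in the second, so they moved 0.6 units further apart.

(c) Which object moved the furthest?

the magenta cube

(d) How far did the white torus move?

0.9

From (11.4, 7.2) to (11.9, 7.9), the white torus covered √(0.5² + 0.7²) ≈ 0.9 units.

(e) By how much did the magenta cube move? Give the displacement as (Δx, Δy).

(-2.2, -2.3)

From the two frames, the magenta cube sits at roughly (11.1, 4.0) before and (8.9, 1.7) after.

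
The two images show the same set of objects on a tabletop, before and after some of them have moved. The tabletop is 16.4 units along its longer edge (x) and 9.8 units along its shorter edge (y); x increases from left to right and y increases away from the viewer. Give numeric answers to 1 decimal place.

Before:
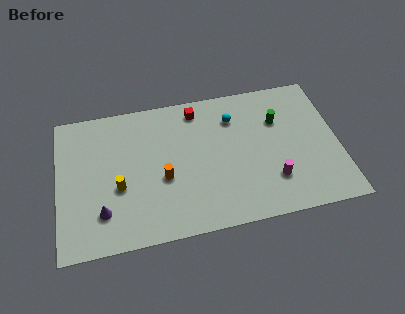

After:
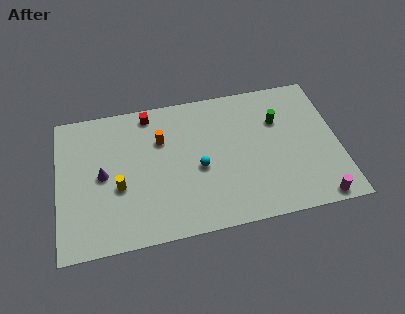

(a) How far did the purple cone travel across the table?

2.5

From (2.5, 2.4) to (2.6, 4.9), the purple cone covered √(0.1² + 2.5²) ≈ 2.5 units.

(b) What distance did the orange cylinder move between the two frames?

2.7

The orange cylinder moved from about (6.1, 4.0) to (6.1, 6.7), a distance of √(0.0² + 2.7²) ≈ 2.7.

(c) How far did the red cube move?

2.8

The red cube moved from about (8.3, 8.4) to (5.5, 8.7), a distance of √(2.8² + 0.3²) ≈ 2.8.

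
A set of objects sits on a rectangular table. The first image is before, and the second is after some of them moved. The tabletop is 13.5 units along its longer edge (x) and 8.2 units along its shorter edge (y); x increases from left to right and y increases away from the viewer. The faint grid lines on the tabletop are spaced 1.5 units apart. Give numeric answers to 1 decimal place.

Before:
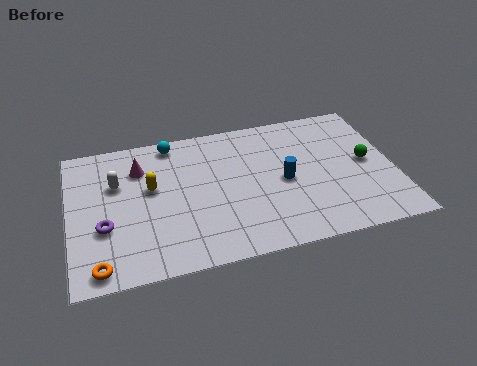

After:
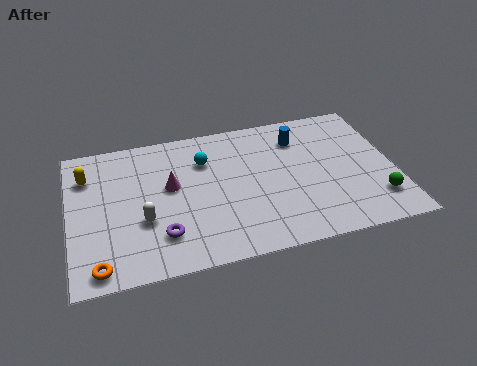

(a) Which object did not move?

the orange torus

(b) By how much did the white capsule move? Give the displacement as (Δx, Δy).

(1.0, -2.4)

The white capsule started near (2.0, 5.4) and ended near (3.0, 3.0).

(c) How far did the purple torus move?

2.5

From (1.4, 3.0) to (3.7, 2.0), the purple torus covered √(2.3² + 1.0²) ≈ 2.5 units.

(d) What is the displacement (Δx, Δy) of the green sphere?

(0.2, -2.3)

From the two frames, the green sphere sits at roughly (12.4, 4.2) before and (12.6, 1.9) after.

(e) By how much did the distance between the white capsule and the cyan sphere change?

+0.9

The distance was about 3.1 in the first image and 4.0 in the second, so they moved 0.9 units further apart.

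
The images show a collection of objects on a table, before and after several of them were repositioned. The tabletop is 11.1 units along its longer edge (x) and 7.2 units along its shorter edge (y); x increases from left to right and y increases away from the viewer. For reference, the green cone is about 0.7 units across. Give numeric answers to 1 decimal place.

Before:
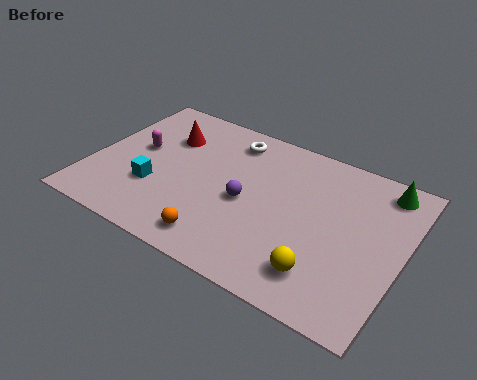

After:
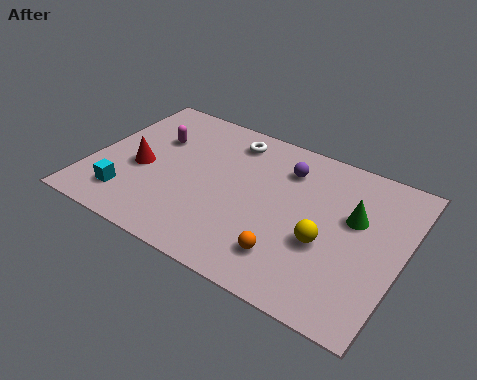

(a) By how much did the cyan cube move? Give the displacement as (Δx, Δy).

(-0.8, -0.9)

The cyan cube started near (2.4, 2.4) and ended near (1.6, 1.5).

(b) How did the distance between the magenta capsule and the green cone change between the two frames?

-1.6

Before: roughly 8.9 units apart; after: 7.3. That's 1.6 units closer together.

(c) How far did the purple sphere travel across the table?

2.5

From (5.6, 3.3) to (6.7, 5.5), the purple sphere covered √(1.1² + 2.2²) ≈ 2.5 units.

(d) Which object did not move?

the white torus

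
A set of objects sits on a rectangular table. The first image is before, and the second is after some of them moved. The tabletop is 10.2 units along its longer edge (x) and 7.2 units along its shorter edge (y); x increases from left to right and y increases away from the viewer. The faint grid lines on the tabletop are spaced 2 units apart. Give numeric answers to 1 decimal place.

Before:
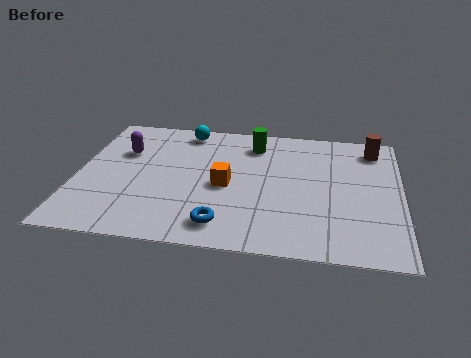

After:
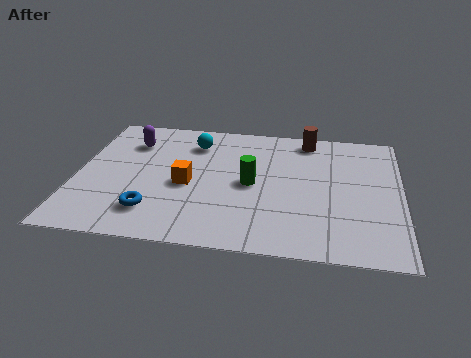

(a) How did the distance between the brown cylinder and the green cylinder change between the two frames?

-0.5

They were about 3.8 units apart before and 3.3 after — 0.5 units closer together.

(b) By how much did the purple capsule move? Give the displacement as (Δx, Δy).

(0.2, 0.6)

The purple capsule started near (1.4, 4.8) and ended near (1.6, 5.4).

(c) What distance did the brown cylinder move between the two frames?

2.1

The brown cylinder was near (9.3, 6.0) before and (7.2, 6.3) after, so it travelled √(2.1² + 0.3²) ≈ 2.1 units.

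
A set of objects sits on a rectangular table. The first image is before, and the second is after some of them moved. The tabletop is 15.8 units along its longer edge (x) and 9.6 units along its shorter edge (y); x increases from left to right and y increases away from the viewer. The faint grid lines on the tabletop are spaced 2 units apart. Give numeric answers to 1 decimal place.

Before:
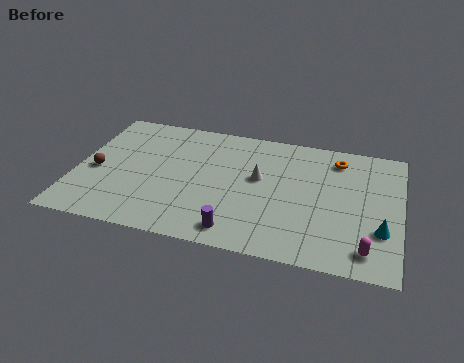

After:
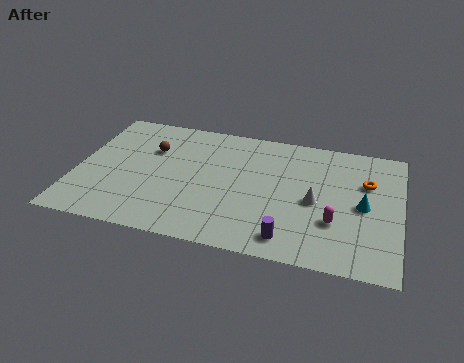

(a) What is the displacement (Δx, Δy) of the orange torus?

(1.5, -1.5)

The orange torus started near (12.6, 7.9) and ended near (14.1, 6.4).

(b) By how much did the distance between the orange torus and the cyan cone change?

-3.6

Before: roughly 5.4 units apart; after: 1.8. That's 3.6 units closer together.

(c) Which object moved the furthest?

the brown sphere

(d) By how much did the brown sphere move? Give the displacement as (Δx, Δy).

(2.5, 2.3)

The brown sphere was at about (1.0, 4.2) and moved to about (3.5, 6.5).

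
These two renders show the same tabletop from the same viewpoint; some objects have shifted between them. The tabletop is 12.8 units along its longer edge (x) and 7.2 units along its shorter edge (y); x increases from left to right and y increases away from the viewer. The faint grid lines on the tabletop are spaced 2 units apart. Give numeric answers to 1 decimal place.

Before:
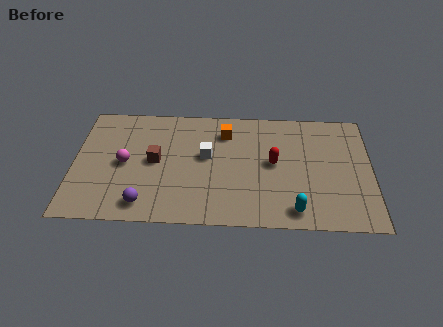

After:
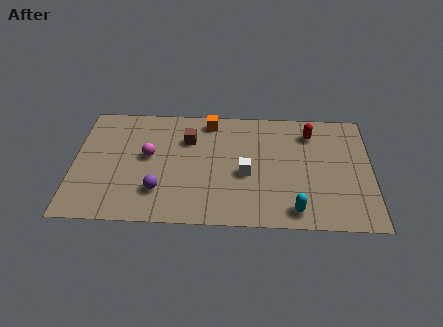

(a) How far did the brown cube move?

2.0

The brown cube moved from about (3.5, 3.7) to (4.9, 5.1), a distance of √(1.4² + 1.4²) ≈ 2.0.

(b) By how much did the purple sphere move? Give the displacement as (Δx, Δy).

(0.6, 0.8)

The purple sphere started near (3.1, 1.1) and ended near (3.7, 1.9).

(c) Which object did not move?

the cyan capsule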